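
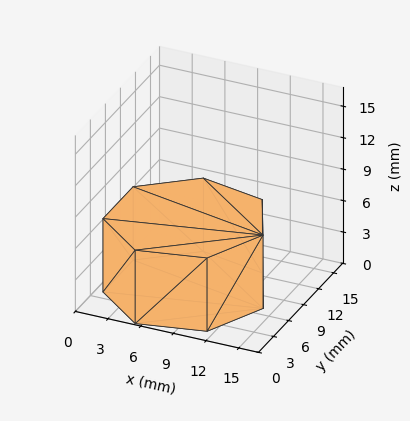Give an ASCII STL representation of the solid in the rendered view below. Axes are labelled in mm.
Reading the render: the shape is a regular 7-sided prism (a cylinder approximated with 7 flat sides), circumscribed radius ≈ 7 mm, height ≈ 7 mm (dimensions read to the nearest mm from the axis ticks). For the STL, each face is triangulated and given an outward normal.

solid part
  facet normal 0.0000 0.0000 -1.0000
    outer loop
      vertex 5.4 13.8 0.0
      vertex 11.4 12.5 0.0
      vertex 14.0 7.0 0.0
    endloop
  endfacet
  facet normal 0.0000 0.0000 -1.0000
    outer loop
      vertex 0.7 10.0 0.0
      vertex 5.4 13.8 0.0
      vertex 14.0 7.0 0.0
    endloop
  endfacet
  facet normal 0.0000 0.0000 -1.0000
    outer loop
      vertex 0.7 4.0 0.0
      vertex 0.7 10.0 0.0
      vertex 14.0 7.0 0.0
    endloop
  endfacet
  facet normal 0.0000 0.0000 -1.0000
    outer loop
      vertex 5.4 0.2 0.0
      vertex 0.7 4.0 0.0
      vertex 14.0 7.0 0.0
    endloop
  endfacet
  facet normal 0.0000 0.0000 -1.0000
    outer loop
      vertex 11.4 1.5 0.0
      vertex 5.4 0.2 0.0
      vertex 14.0 7.0 0.0
    endloop
  endfacet
  facet normal 0.0000 0.0000 1.0000
    outer loop
      vertex 14.0 7.0 7.0
      vertex 11.4 12.5 7.0
      vertex 5.4 13.8 7.0
    endloop
  endfacet
  facet normal 0.0000 0.0000 1.0000
    outer loop
      vertex 14.0 7.0 7.0
      vertex 5.4 13.8 7.0
      vertex 0.7 10.0 7.0
    endloop
  endfacet
  facet normal 0.0000 0.0000 1.0000
    outer loop
      vertex 14.0 7.0 7.0
      vertex 0.7 10.0 7.0
      vertex 0.7 4.0 7.0
    endloop
  endfacet
  facet normal 0.0000 0.0000 1.0000
    outer loop
      vertex 14.0 7.0 7.0
      vertex 0.7 4.0 7.0
      vertex 5.4 0.2 7.0
    endloop
  endfacet
  facet normal 0.0000 0.0000 1.0000
    outer loop
      vertex 14.0 7.0 7.0
      vertex 5.4 0.2 7.0
      vertex 11.4 1.5 7.0
    endloop
  endfacet
  facet normal 0.9041 0.4274 0.0000
    outer loop
      vertex 14.0 7.0 0.0
      vertex 11.4 12.5 0.0
      vertex 11.4 12.5 7.0
    endloop
  endfacet
  facet normal 0.9041 0.4274 0.0000
    outer loop
      vertex 14.0 7.0 0.0
      vertex 11.4 12.5 7.0
      vertex 14.0 7.0 7.0
    endloop
  endfacet
  facet normal 0.2118 0.9773 0.0000
    outer loop
      vertex 11.4 12.5 0.0
      vertex 5.4 13.8 0.0
      vertex 5.4 13.8 7.0
    endloop
  endfacet
  facet normal 0.2118 0.9773 0.0000
    outer loop
      vertex 11.4 12.5 0.0
      vertex 5.4 13.8 7.0
      vertex 11.4 12.5 7.0
    endloop
  endfacet
  facet normal -0.6287 0.7776 0.0000
    outer loop
      vertex 5.4 13.8 0.0
      vertex 0.7 10.0 0.0
      vertex 0.7 10.0 7.0
    endloop
  endfacet
  facet normal -0.6287 0.7776 0.0000
    outer loop
      vertex 5.4 13.8 0.0
      vertex 0.7 10.0 7.0
      vertex 5.4 13.8 7.0
    endloop
  endfacet
  facet normal -1.0000 0.0000 0.0000
    outer loop
      vertex 0.7 10.0 0.0
      vertex 0.7 4.0 0.0
      vertex 0.7 4.0 7.0
    endloop
  endfacet
  facet normal -1.0000 0.0000 0.0000
    outer loop
      vertex 0.7 10.0 0.0
      vertex 0.7 4.0 7.0
      vertex 0.7 10.0 7.0
    endloop
  endfacet
  facet normal -0.6287 -0.7776 0.0000
    outer loop
      vertex 0.7 4.0 0.0
      vertex 5.4 0.2 0.0
      vertex 5.4 0.2 7.0
    endloop
  endfacet
  facet normal -0.6287 -0.7776 0.0000
    outer loop
      vertex 0.7 4.0 0.0
      vertex 5.4 0.2 7.0
      vertex 0.7 4.0 7.0
    endloop
  endfacet
  facet normal 0.2118 -0.9773 0.0000
    outer loop
      vertex 5.4 0.2 0.0
      vertex 11.4 1.5 0.0
      vertex 11.4 1.5 7.0
    endloop
  endfacet
  facet normal 0.2118 -0.9773 0.0000
    outer loop
      vertex 5.4 0.2 0.0
      vertex 11.4 1.5 7.0
      vertex 5.4 0.2 7.0
    endloop
  endfacet
  facet normal 0.9041 -0.4274 0.0000
    outer loop
      vertex 11.4 1.5 0.0
      vertex 14.0 7.0 0.0
      vertex 14.0 7.0 7.0
    endloop
  endfacet
  facet normal 0.9041 -0.4274 0.0000
    outer loop
      vertex 11.4 1.5 0.0
      vertex 14.0 7.0 7.0
      vertex 11.4 1.5 7.0
    endloop
  endfacet
endsolid part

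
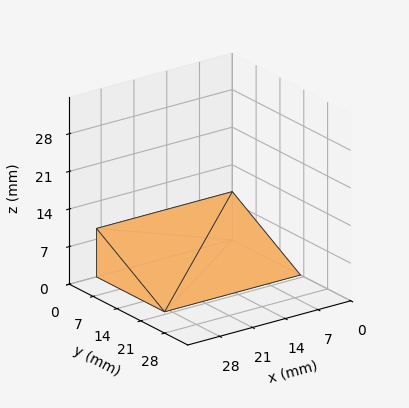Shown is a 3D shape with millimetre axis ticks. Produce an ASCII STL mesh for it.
Reading the render: the shape is a wedge (ramp): 29 × 20 mm base, rising to 9 mm along the y=0 edge and sloping linearly to z=0 at y=20 (dimensions read to the nearest mm from the axis ticks). For the STL, each face is triangulated and given an outward normal.

solid part
  facet normal 0.0000 0.0000 -1.0000
    outer loop
      vertex 29.0 20.0 0.0
      vertex 29.0 0.0 0.0
      vertex 0.0 0.0 0.0
    endloop
  endfacet
  facet normal 0.0000 0.0000 -1.0000
    outer loop
      vertex 0.0 20.0 0.0
      vertex 29.0 20.0 0.0
      vertex 0.0 0.0 0.0
    endloop
  endfacet
  facet normal 0.0000 -1.0000 0.0000
    outer loop
      vertex 0.0 0.0 0.0
      vertex 29.0 0.0 0.0
      vertex 29.0 0.0 9.0
    endloop
  endfacet
  facet normal 0.0000 -1.0000 0.0000
    outer loop
      vertex 0.0 0.0 0.0
      vertex 29.0 0.0 9.0
      vertex 0.0 0.0 9.0
    endloop
  endfacet
  facet normal 0.0000 0.4104 0.9119
    outer loop
      vertex 0.0 0.0 9.0
      vertex 29.0 0.0 9.0
      vertex 29.0 20.0 0.0
    endloop
  endfacet
  facet normal 0.0000 0.4104 0.9119
    outer loop
      vertex 0.0 0.0 9.0
      vertex 29.0 20.0 0.0
      vertex 0.0 20.0 0.0
    endloop
  endfacet
  facet normal -1.0000 0.0000 0.0000
    outer loop
      vertex 0.0 0.0 9.0
      vertex 0.0 20.0 0.0
      vertex 0.0 0.0 0.0
    endloop
  endfacet
  facet normal 1.0000 0.0000 0.0000
    outer loop
      vertex 29.0 0.0 0.0
      vertex 29.0 20.0 0.0
      vertex 29.0 0.0 9.0
    endloop
  endfacet
endsolid part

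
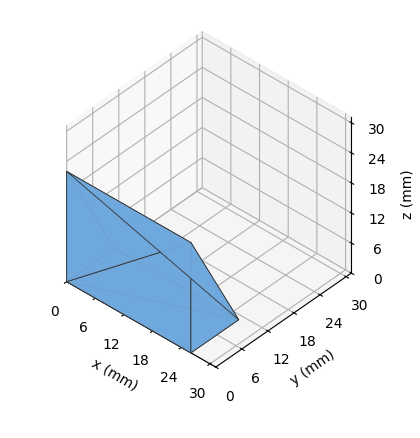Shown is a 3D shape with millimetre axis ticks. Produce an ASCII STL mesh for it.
Reading the render: the shape is a wedge (ramp): 26 × 11 mm base, rising to 22 mm along the y=0 edge and sloping linearly to z=0 at y=11 (dimensions read to the nearest mm from the axis ticks). For the STL, each face is triangulated and given an outward normal.

solid part
  facet normal 0.0000 0.0000 -1.0000
    outer loop
      vertex 26.0 11.0 0.0
      vertex 26.0 0.0 0.0
      vertex 0.0 0.0 0.0
    endloop
  endfacet
  facet normal 0.0000 0.0000 -1.0000
    outer loop
      vertex 0.0 11.0 0.0
      vertex 26.0 11.0 0.0
      vertex 0.0 0.0 0.0
    endloop
  endfacet
  facet normal 0.0000 -1.0000 0.0000
    outer loop
      vertex 0.0 0.0 0.0
      vertex 26.0 0.0 0.0
      vertex 26.0 0.0 22.0
    endloop
  endfacet
  facet normal 0.0000 -1.0000 0.0000
    outer loop
      vertex 0.0 0.0 0.0
      vertex 26.0 0.0 22.0
      vertex 0.0 0.0 22.0
    endloop
  endfacet
  facet normal 0.0000 0.8944 0.4472
    outer loop
      vertex 0.0 0.0 22.0
      vertex 26.0 0.0 22.0
      vertex 26.0 11.0 0.0
    endloop
  endfacet
  facet normal 0.0000 0.8944 0.4472
    outer loop
      vertex 0.0 0.0 22.0
      vertex 26.0 11.0 0.0
      vertex 0.0 11.0 0.0
    endloop
  endfacet
  facet normal -1.0000 0.0000 0.0000
    outer loop
      vertex 0.0 0.0 22.0
      vertex 0.0 11.0 0.0
      vertex 0.0 0.0 0.0
    endloop
  endfacet
  facet normal 1.0000 0.0000 0.0000
    outer loop
      vertex 26.0 0.0 0.0
      vertex 26.0 11.0 0.0
      vertex 26.0 0.0 22.0
    endloop
  endfacet
endsolid part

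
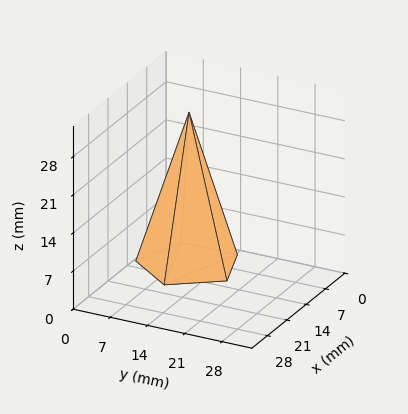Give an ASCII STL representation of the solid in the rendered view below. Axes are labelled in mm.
Reading the render: the shape is a regular 5-sided pyramid, base circumscribed radius ≈ 9 mm, apex at z ≈ 28 mm (dimensions read to the nearest mm from the axis ticks). For the STL, each face is triangulated and given an outward normal.

solid part
  facet normal 0.0000 0.0000 -1.0000
    outer loop
      vertex 1.72 14.29 0.00
      vertex 11.78 17.56 0.00
      vertex 18.00 9.00 0.00
    endloop
  endfacet
  facet normal 0.0000 0.0000 -1.0000
    outer loop
      vertex 1.72 3.71 0.00
      vertex 1.72 14.29 0.00
      vertex 18.00 9.00 0.00
    endloop
  endfacet
  facet normal 0.0000 0.0000 -1.0000
    outer loop
      vertex 11.78 0.44 0.00
      vertex 1.72 3.71 0.00
      vertex 18.00 9.00 0.00
    endloop
  endfacet
  facet normal 0.7829 0.5689 0.2517
    outer loop
      vertex 18.00 9.00 0.00
      vertex 11.78 17.56 0.00
      vertex 9.00 9.00 28.00
    endloop
  endfacet
  facet normal -0.2992 0.9204 0.2517
    outer loop
      vertex 11.78 17.56 0.00
      vertex 1.72 14.29 0.00
      vertex 9.00 9.00 28.00
    endloop
  endfacet
  facet normal -0.9678 0.0000 0.2516
    outer loop
      vertex 1.72 14.29 0.00
      vertex 1.72 3.71 0.00
      vertex 9.00 9.00 28.00
    endloop
  endfacet
  facet normal -0.2992 -0.9204 0.2517
    outer loop
      vertex 1.72 3.71 0.00
      vertex 11.78 0.44 0.00
      vertex 9.00 9.00 28.00
    endloop
  endfacet
  facet normal 0.7829 -0.5689 0.2517
    outer loop
      vertex 11.78 0.44 0.00
      vertex 18.00 9.00 0.00
      vertex 9.00 9.00 28.00
    endloop
  endfacet
endsolid part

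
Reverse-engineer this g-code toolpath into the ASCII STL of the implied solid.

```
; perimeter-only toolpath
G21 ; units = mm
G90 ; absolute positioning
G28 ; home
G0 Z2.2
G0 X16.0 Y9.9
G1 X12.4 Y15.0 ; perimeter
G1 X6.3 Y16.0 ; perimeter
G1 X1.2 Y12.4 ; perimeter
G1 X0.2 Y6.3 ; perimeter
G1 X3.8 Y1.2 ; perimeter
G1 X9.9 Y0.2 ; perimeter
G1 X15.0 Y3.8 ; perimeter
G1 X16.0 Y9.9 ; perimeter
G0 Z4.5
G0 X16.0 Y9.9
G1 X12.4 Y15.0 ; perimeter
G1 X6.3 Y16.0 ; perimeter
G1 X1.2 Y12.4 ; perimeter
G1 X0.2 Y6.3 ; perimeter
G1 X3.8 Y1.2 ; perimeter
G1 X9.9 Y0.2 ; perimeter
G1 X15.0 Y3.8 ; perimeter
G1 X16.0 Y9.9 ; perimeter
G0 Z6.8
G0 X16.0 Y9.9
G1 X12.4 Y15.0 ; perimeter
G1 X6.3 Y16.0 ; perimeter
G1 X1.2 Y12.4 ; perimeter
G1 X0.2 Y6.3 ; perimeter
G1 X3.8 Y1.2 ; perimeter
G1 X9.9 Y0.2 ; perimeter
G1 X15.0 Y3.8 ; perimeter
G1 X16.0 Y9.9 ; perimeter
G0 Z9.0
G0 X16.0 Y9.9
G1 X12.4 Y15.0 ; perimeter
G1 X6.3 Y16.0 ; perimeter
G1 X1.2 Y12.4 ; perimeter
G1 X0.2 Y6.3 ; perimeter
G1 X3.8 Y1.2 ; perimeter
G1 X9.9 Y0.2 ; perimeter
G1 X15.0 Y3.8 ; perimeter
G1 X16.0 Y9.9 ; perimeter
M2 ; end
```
solid part
  facet normal 0.0000 0.0000 -1.0000
    outer loop
      vertex 6.3 16.0 0.0
      vertex 12.4 15.0 0.0
      vertex 16.0 9.9 0.0
    endloop
  endfacet
  facet normal 0.0000 0.0000 -1.0000
    outer loop
      vertex 1.2 12.4 0.0
      vertex 6.3 16.0 0.0
      vertex 16.0 9.9 0.0
    endloop
  endfacet
  facet normal 0.0000 0.0000 -1.0000
    outer loop
      vertex 0.2 6.3 0.0
      vertex 1.2 12.4 0.0
      vertex 16.0 9.9 0.0
    endloop
  endfacet
  facet normal 0.0000 0.0000 -1.0000
    outer loop
      vertex 3.8 1.2 0.0
      vertex 0.2 6.3 0.0
      vertex 16.0 9.9 0.0
    endloop
  endfacet
  facet normal 0.0000 0.0000 -1.0000
    outer loop
      vertex 9.9 0.2 0.0
      vertex 3.8 1.2 0.0
      vertex 16.0 9.9 0.0
    endloop
  endfacet
  facet normal 0.0000 0.0000 -1.0000
    outer loop
      vertex 15.0 3.8 0.0
      vertex 9.9 0.2 0.0
      vertex 16.0 9.9 0.0
    endloop
  endfacet
  facet normal 0.0000 0.0000 1.0000
    outer loop
      vertex 16.0 9.9 9.0
      vertex 12.4 15.0 9.0
      vertex 6.3 16.0 9.0
    endloop
  endfacet
  facet normal 0.0000 0.0000 1.0000
    outer loop
      vertex 16.0 9.9 9.0
      vertex 6.3 16.0 9.0
      vertex 1.2 12.4 9.0
    endloop
  endfacet
  facet normal 0.0000 0.0000 1.0000
    outer loop
      vertex 16.0 9.9 9.0
      vertex 1.2 12.4 9.0
      vertex 0.2 6.3 9.0
    endloop
  endfacet
  facet normal 0.0000 0.0000 1.0000
    outer loop
      vertex 16.0 9.9 9.0
      vertex 0.2 6.3 9.0
      vertex 3.8 1.2 9.0
    endloop
  endfacet
  facet normal 0.0000 0.0000 1.0000
    outer loop
      vertex 16.0 9.9 9.0
      vertex 3.8 1.2 9.0
      vertex 9.9 0.2 9.0
    endloop
  endfacet
  facet normal 0.0000 0.0000 1.0000
    outer loop
      vertex 16.0 9.9 9.0
      vertex 9.9 0.2 9.0
      vertex 15.0 3.8 9.0
    endloop
  endfacet
  facet normal 0.8170 0.5767 0.0000
    outer loop
      vertex 16.0 9.9 0.0
      vertex 12.4 15.0 0.0
      vertex 12.4 15.0 9.0
    endloop
  endfacet
  facet normal 0.8170 0.5767 0.0000
    outer loop
      vertex 16.0 9.9 0.0
      vertex 12.4 15.0 9.0
      vertex 16.0 9.9 9.0
    endloop
  endfacet
  facet normal 0.1618 0.9868 0.0000
    outer loop
      vertex 12.4 15.0 0.0
      vertex 6.3 16.0 0.0
      vertex 6.3 16.0 9.0
    endloop
  endfacet
  facet normal 0.1618 0.9868 0.0000
    outer loop
      vertex 12.4 15.0 0.0
      vertex 6.3 16.0 9.0
      vertex 12.4 15.0 9.0
    endloop
  endfacet
  facet normal -0.5767 0.8170 0.0000
    outer loop
      vertex 6.3 16.0 0.0
      vertex 1.2 12.4 0.0
      vertex 1.2 12.4 9.0
    endloop
  endfacet
  facet normal -0.5767 0.8170 0.0000
    outer loop
      vertex 6.3 16.0 0.0
      vertex 1.2 12.4 9.0
      vertex 6.3 16.0 9.0
    endloop
  endfacet
  facet normal -0.9868 0.1618 0.0000
    outer loop
      vertex 1.2 12.4 0.0
      vertex 0.2 6.3 0.0
      vertex 0.2 6.3 9.0
    endloop
  endfacet
  facet normal -0.9868 0.1618 0.0000
    outer loop
      vertex 1.2 12.4 0.0
      vertex 0.2 6.3 9.0
      vertex 1.2 12.4 9.0
    endloop
  endfacet
  facet normal -0.8170 -0.5767 0.0000
    outer loop
      vertex 0.2 6.3 0.0
      vertex 3.8 1.2 0.0
      vertex 3.8 1.2 9.0
    endloop
  endfacet
  facet normal -0.8170 -0.5767 0.0000
    outer loop
      vertex 0.2 6.3 0.0
      vertex 3.8 1.2 9.0
      vertex 0.2 6.3 9.0
    endloop
  endfacet
  facet normal -0.1618 -0.9868 0.0000
    outer loop
      vertex 3.8 1.2 0.0
      vertex 9.9 0.2 0.0
      vertex 9.9 0.2 9.0
    endloop
  endfacet
  facet normal -0.1618 -0.9868 0.0000
    outer loop
      vertex 3.8 1.2 0.0
      vertex 9.9 0.2 9.0
      vertex 3.8 1.2 9.0
    endloop
  endfacet
  facet normal 0.5767 -0.8170 0.0000
    outer loop
      vertex 9.9 0.2 0.0
      vertex 15.0 3.8 0.0
      vertex 15.0 3.8 9.0
    endloop
  endfacet
  facet normal 0.5767 -0.8170 0.0000
    outer loop
      vertex 9.9 0.2 0.0
      vertex 15.0 3.8 9.0
      vertex 9.9 0.2 9.0
    endloop
  endfacet
  facet normal 0.9868 -0.1618 0.0000
    outer loop
      vertex 15.0 3.8 0.0
      vertex 16.0 9.9 0.0
      vertex 16.0 9.9 9.0
    endloop
  endfacet
  facet normal 0.9868 -0.1618 0.0000
    outer loop
      vertex 15.0 3.8 0.0
      vertex 16.0 9.9 9.0
      vertex 15.0 3.8 9.0
    endloop
  endfacet
endsolid part

The G0 Z moves step by Δz≈2.2 mm. Every layer's G1 loop is the same polygon, so the solid is a straight extrusion of it from z=0 to z≈9. Closing with flat bottom and top caps and triangulating gives 28 facets — a regular 8-sided prism (a cylinder approximated with 8 flat sides), circumscribed radius ≈ 8.1 mm, height ≈ 9 mm.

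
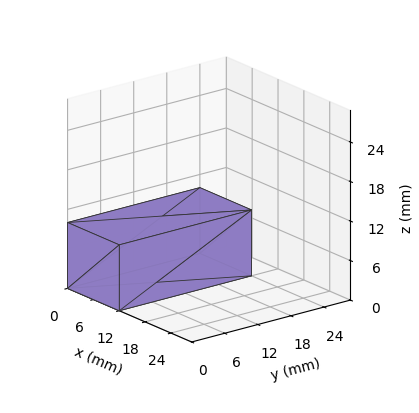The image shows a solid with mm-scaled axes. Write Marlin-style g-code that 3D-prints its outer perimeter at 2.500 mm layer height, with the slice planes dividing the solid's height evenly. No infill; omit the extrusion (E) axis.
Reading the render: the shape is a rectangular box, roughly 12 × 24 mm footprint and 10 mm tall (dimensions read to the nearest mm from the axis ticks). For the g-code, the solid's height is divided into equal slices at the stated Δz and each level perimeter traced with G1 moves after a G0 lift.

; perimeter-only toolpath
G21 ; units = mm
G90 ; absolute positioning
G28 ; home
; layer 1
G0 Z2.500
G0 X0.000 Y0.000
G1 X12.000 Y0.000
G1 X12.000 Y24.000
G1 X0.000 Y24.000
G1 X0.000 Y0.000
; layer 2
G0 Z5.000
G0 X0.000 Y0.000
G1 X12.000 Y0.000
G1 X12.000 Y24.000
G1 X0.000 Y24.000
G1 X0.000 Y0.000
; layer 3
G0 Z7.500
G0 X0.000 Y0.000
G1 X12.000 Y0.000
G1 X12.000 Y24.000
G1 X0.000 Y24.000
G1 X0.000 Y0.000
; layer 4
G0 Z10.000
G0 X0.000 Y0.000
G1 X12.000 Y0.000
G1 X12.000 Y24.000
G1 X0.000 Y24.000
G1 X0.000 Y0.000
M2 ; end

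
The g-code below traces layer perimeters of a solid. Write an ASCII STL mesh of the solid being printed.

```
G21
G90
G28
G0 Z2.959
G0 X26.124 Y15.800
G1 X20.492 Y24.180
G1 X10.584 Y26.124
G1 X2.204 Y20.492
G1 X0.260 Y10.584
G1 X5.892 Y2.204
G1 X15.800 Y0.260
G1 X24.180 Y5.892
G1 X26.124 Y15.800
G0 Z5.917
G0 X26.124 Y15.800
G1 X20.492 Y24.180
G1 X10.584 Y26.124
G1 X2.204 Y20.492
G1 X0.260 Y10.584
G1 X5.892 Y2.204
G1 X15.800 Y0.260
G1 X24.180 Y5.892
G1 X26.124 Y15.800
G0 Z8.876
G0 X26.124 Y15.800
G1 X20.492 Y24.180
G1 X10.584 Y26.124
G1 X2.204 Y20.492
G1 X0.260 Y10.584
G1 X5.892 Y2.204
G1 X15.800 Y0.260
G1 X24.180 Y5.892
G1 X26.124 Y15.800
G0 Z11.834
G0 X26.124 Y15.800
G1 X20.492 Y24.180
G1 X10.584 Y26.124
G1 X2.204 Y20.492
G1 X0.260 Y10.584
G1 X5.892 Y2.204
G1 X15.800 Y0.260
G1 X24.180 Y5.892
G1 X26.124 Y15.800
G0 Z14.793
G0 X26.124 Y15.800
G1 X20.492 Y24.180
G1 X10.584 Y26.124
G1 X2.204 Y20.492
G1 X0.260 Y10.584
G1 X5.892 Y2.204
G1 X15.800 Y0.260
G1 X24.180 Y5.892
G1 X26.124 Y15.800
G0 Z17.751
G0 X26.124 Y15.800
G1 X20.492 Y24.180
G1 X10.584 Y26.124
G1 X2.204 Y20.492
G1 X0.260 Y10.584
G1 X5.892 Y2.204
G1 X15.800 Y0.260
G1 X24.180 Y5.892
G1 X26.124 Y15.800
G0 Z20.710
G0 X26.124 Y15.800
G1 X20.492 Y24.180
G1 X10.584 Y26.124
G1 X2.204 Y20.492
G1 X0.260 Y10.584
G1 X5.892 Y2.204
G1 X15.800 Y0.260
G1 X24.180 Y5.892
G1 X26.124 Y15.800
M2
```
solid part
  facet normal 0.0000 0.0000 -1.0000
    outer loop
      vertex 10.584 26.124 0.000
      vertex 20.492 24.180 0.000
      vertex 26.124 15.800 0.000
    endloop
  endfacet
  facet normal 0.0000 0.0000 -1.0000
    outer loop
      vertex 2.204 20.492 0.000
      vertex 10.584 26.124 0.000
      vertex 26.124 15.800 0.000
    endloop
  endfacet
  facet normal 0.0000 0.0000 -1.0000
    outer loop
      vertex 0.260 10.584 0.000
      vertex 2.204 20.492 0.000
      vertex 26.124 15.800 0.000
    endloop
  endfacet
  facet normal 0.0000 0.0000 -1.0000
    outer loop
      vertex 5.892 2.204 0.000
      vertex 0.260 10.584 0.000
      vertex 26.124 15.800 0.000
    endloop
  endfacet
  facet normal 0.0000 0.0000 -1.0000
    outer loop
      vertex 15.800 0.260 0.000
      vertex 5.892 2.204 0.000
      vertex 26.124 15.800 0.000
    endloop
  endfacet
  facet normal 0.0000 0.0000 -1.0000
    outer loop
      vertex 24.180 5.892 0.000
      vertex 15.800 0.260 0.000
      vertex 26.124 15.800 0.000
    endloop
  endfacet
  facet normal 0.0000 0.0000 1.0000
    outer loop
      vertex 26.124 15.800 20.710
      vertex 20.492 24.180 20.710
      vertex 10.584 26.124 20.710
    endloop
  endfacet
  facet normal 0.0000 0.0000 1.0000
    outer loop
      vertex 26.124 15.800 20.710
      vertex 10.584 26.124 20.710
      vertex 2.204 20.492 20.710
    endloop
  endfacet
  facet normal 0.0000 0.0000 1.0000
    outer loop
      vertex 26.124 15.800 20.710
      vertex 2.204 20.492 20.710
      vertex 0.260 10.584 20.710
    endloop
  endfacet
  facet normal 0.0000 0.0000 1.0000
    outer loop
      vertex 26.124 15.800 20.710
      vertex 0.260 10.584 20.710
      vertex 5.892 2.204 20.710
    endloop
  endfacet
  facet normal 0.0000 0.0000 1.0000
    outer loop
      vertex 26.124 15.800 20.710
      vertex 5.892 2.204 20.710
      vertex 15.800 0.260 20.710
    endloop
  endfacet
  facet normal 0.0000 0.0000 1.0000
    outer loop
      vertex 26.124 15.800 20.710
      vertex 15.800 0.260 20.710
      vertex 24.180 5.892 20.710
    endloop
  endfacet
  facet normal 0.8300 0.5578 0.0000
    outer loop
      vertex 26.124 15.800 0.000
      vertex 20.492 24.180 0.000
      vertex 20.492 24.180 20.710
    endloop
  endfacet
  facet normal 0.8300 0.5578 0.0000
    outer loop
      vertex 26.124 15.800 0.000
      vertex 20.492 24.180 20.710
      vertex 26.124 15.800 20.710
    endloop
  endfacet
  facet normal 0.1925 0.9813 0.0000
    outer loop
      vertex 20.492 24.180 0.000
      vertex 10.584 26.124 0.000
      vertex 10.584 26.124 20.710
    endloop
  endfacet
  facet normal 0.1925 0.9813 0.0000
    outer loop
      vertex 20.492 24.180 0.000
      vertex 10.584 26.124 20.710
      vertex 20.492 24.180 20.710
    endloop
  endfacet
  facet normal -0.5578 0.8300 0.0000
    outer loop
      vertex 10.584 26.124 0.000
      vertex 2.204 20.492 0.000
      vertex 2.204 20.492 20.710
    endloop
  endfacet
  facet normal -0.5578 0.8300 0.0000
    outer loop
      vertex 10.584 26.124 0.000
      vertex 2.204 20.492 20.710
      vertex 10.584 26.124 20.710
    endloop
  endfacet
  facet normal -0.9813 0.1925 0.0000
    outer loop
      vertex 2.204 20.492 0.000
      vertex 0.260 10.584 0.000
      vertex 0.260 10.584 20.710
    endloop
  endfacet
  facet normal -0.9813 0.1925 0.0000
    outer loop
      vertex 2.204 20.492 0.000
      vertex 0.260 10.584 20.710
      vertex 2.204 20.492 20.710
    endloop
  endfacet
  facet normal -0.8300 -0.5578 0.0000
    outer loop
      vertex 0.260 10.584 0.000
      vertex 5.892 2.204 0.000
      vertex 5.892 2.204 20.710
    endloop
  endfacet
  facet normal -0.8300 -0.5578 0.0000
    outer loop
      vertex 0.260 10.584 0.000
      vertex 5.892 2.204 20.710
      vertex 0.260 10.584 20.710
    endloop
  endfacet
  facet normal -0.1925 -0.9813 0.0000
    outer loop
      vertex 5.892 2.204 0.000
      vertex 15.800 0.260 0.000
      vertex 15.800 0.260 20.710
    endloop
  endfacet
  facet normal -0.1925 -0.9813 0.0000
    outer loop
      vertex 5.892 2.204 0.000
      vertex 15.800 0.260 20.710
      vertex 5.892 2.204 20.710
    endloop
  endfacet
  facet normal 0.5578 -0.8300 0.0000
    outer loop
      vertex 15.800 0.260 0.000
      vertex 24.180 5.892 0.000
      vertex 24.180 5.892 20.710
    endloop
  endfacet
  facet normal 0.5578 -0.8300 0.0000
    outer loop
      vertex 15.800 0.260 0.000
      vertex 24.180 5.892 20.710
      vertex 15.800 0.260 20.710
    endloop
  endfacet
  facet normal 0.9813 -0.1925 0.0000
    outer loop
      vertex 24.180 5.892 0.000
      vertex 26.124 15.800 0.000
      vertex 26.124 15.800 20.710
    endloop
  endfacet
  facet normal 0.9813 -0.1925 0.0000
    outer loop
      vertex 24.180 5.892 0.000
      vertex 26.124 15.800 20.710
      vertex 24.180 5.892 20.710
    endloop
  endfacet
endsolid part

The G0 Z moves step by Δz≈2.959 mm. Every layer's G1 loop is the same polygon, so the solid is a straight extrusion of it from z=0 to z≈20.7. Closing with flat bottom and top caps and triangulating gives 28 facets — a regular 8-sided prism (a cylinder approximated with 8 flat sides), circumscribed radius ≈ 13.2 mm, height ≈ 20.7 mm.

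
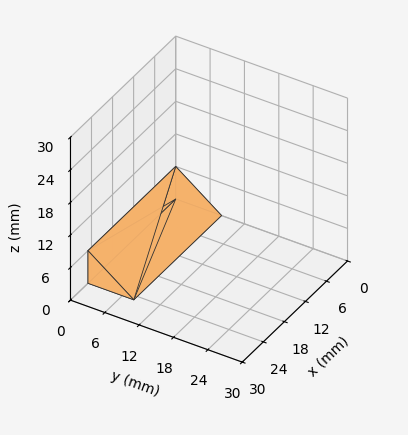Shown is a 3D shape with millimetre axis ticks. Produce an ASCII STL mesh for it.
Reading the render: the shape is a wedge (ramp): 25 × 8 mm base, rising to 6 mm along the y=0 edge and sloping linearly to z=0 at y=8 (dimensions read to the nearest mm from the axis ticks). For the STL, each face is triangulated and given an outward normal.

solid part
  facet normal 0.0000 0.0000 -1.0000
    outer loop
      vertex 25.000 8.000 0.000
      vertex 25.000 0.000 0.000
      vertex 0.000 0.000 0.000
    endloop
  endfacet
  facet normal 0.0000 0.0000 -1.0000
    outer loop
      vertex 0.000 8.000 0.000
      vertex 25.000 8.000 0.000
      vertex 0.000 0.000 0.000
    endloop
  endfacet
  facet normal 0.0000 -1.0000 0.0000
    outer loop
      vertex 0.000 0.000 0.000
      vertex 25.000 0.000 0.000
      vertex 25.000 0.000 6.000
    endloop
  endfacet
  facet normal 0.0000 -1.0000 0.0000
    outer loop
      vertex 0.000 0.000 0.000
      vertex 25.000 0.000 6.000
      vertex 0.000 0.000 6.000
    endloop
  endfacet
  facet normal 0.0000 0.6000 0.8000
    outer loop
      vertex 0.000 0.000 6.000
      vertex 25.000 0.000 6.000
      vertex 25.000 8.000 0.000
    endloop
  endfacet
  facet normal 0.0000 0.6000 0.8000
    outer loop
      vertex 0.000 0.000 6.000
      vertex 25.000 8.000 0.000
      vertex 0.000 8.000 0.000
    endloop
  endfacet
  facet normal -1.0000 0.0000 0.0000
    outer loop
      vertex 0.000 0.000 6.000
      vertex 0.000 8.000 0.000
      vertex 0.000 0.000 0.000
    endloop
  endfacet
  facet normal 1.0000 0.0000 0.0000
    outer loop
      vertex 25.000 0.000 0.000
      vertex 25.000 8.000 0.000
      vertex 25.000 0.000 6.000
    endloop
  endfacet
endsolid part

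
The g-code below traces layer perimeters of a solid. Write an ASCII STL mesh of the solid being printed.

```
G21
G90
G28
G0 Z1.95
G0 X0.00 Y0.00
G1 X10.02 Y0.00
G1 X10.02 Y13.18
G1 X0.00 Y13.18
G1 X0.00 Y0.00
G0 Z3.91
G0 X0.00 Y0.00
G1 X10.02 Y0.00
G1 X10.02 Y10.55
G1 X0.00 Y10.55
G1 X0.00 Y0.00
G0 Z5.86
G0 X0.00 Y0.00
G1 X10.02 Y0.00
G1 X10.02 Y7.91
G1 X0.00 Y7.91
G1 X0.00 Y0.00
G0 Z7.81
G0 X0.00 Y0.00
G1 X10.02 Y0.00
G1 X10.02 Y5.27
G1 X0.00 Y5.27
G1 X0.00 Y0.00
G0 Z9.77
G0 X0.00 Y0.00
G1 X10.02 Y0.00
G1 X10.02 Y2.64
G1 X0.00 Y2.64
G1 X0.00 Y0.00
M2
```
solid part
  facet normal 0.0000 0.0000 -1.0000
    outer loop
      vertex 10.02 15.82 0.00
      vertex 10.02 0.00 0.00
      vertex 0.00 0.00 0.00
    endloop
  endfacet
  facet normal 0.0000 0.0000 -1.0000
    outer loop
      vertex 0.00 15.82 0.00
      vertex 10.02 15.82 0.00
      vertex 0.00 0.00 0.00
    endloop
  endfacet
  facet normal 0.0000 -1.0000 0.0000
    outer loop
      vertex 0.00 0.00 0.00
      vertex 10.02 0.00 0.00
      vertex 10.02 0.00 11.72
    endloop
  endfacet
  facet normal 0.0000 -1.0000 0.0000
    outer loop
      vertex 0.00 0.00 0.00
      vertex 10.02 0.00 11.72
      vertex 0.00 0.00 11.72
    endloop
  endfacet
  facet normal 0.0000 0.5953 0.8035
    outer loop
      vertex 0.00 0.00 11.72
      vertex 10.02 0.00 11.72
      vertex 10.02 15.82 0.00
    endloop
  endfacet
  facet normal 0.0000 0.5953 0.8035
    outer loop
      vertex 0.00 0.00 11.72
      vertex 10.02 15.82 0.00
      vertex 0.00 15.82 0.00
    endloop
  endfacet
  facet normal -1.0000 0.0000 0.0000
    outer loop
      vertex 0.00 0.00 11.72
      vertex 0.00 15.82 0.00
      vertex 0.00 0.00 0.00
    endloop
  endfacet
  facet normal 1.0000 0.0000 0.0000
    outer loop
      vertex 10.02 0.00 0.00
      vertex 10.02 15.82 0.00
      vertex 10.02 0.00 11.72
    endloop
  endfacet
endsolid part

The G0 Z moves step by Δz≈1.95 mm. The G1 loops shrink linearly with z, so the solid tapers from its base footprint up to z≈11.7. Closing with a flat bottom cap and the tapered top and triangulating gives 8 facets — a wedge (ramp): 10 × 15.8 mm base, rising to 11.7 mm along the y=0 edge and sloping linearly to z=0 at y=15.8.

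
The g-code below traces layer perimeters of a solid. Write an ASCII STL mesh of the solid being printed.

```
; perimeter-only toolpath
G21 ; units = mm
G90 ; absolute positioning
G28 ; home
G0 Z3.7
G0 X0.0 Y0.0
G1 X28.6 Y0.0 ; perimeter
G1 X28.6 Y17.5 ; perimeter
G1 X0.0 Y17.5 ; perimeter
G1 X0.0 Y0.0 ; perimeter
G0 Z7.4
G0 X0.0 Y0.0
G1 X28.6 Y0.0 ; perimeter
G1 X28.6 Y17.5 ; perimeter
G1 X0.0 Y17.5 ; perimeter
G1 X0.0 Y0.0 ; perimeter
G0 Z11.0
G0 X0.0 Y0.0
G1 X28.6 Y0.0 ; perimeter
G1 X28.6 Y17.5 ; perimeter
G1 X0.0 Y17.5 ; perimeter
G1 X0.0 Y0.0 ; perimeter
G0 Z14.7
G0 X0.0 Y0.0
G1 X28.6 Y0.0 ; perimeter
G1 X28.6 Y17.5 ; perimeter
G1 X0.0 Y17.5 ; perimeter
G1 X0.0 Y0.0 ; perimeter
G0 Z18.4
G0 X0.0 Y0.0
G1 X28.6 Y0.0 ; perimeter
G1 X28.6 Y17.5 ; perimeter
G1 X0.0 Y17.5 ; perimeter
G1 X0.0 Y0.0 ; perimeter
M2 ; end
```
solid part
  facet normal 0.0000 0.0000 -1.0000
    outer loop
      vertex 28.6 17.5 0.0
      vertex 28.6 0.0 0.0
      vertex 0.0 0.0 0.0
    endloop
  endfacet
  facet normal 0.0000 0.0000 -1.0000
    outer loop
      vertex 0.0 17.5 0.0
      vertex 28.6 17.5 0.0
      vertex 0.0 0.0 0.0
    endloop
  endfacet
  facet normal 0.0000 0.0000 1.0000
    outer loop
      vertex 0.0 0.0 18.4
      vertex 28.6 0.0 18.4
      vertex 28.6 17.5 18.4
    endloop
  endfacet
  facet normal 0.0000 0.0000 1.0000
    outer loop
      vertex 0.0 0.0 18.4
      vertex 28.6 17.5 18.4
      vertex 0.0 17.5 18.4
    endloop
  endfacet
  facet normal 0.0000 -1.0000 0.0000
    outer loop
      vertex 0.0 0.0 0.0
      vertex 28.6 0.0 0.0
      vertex 28.6 0.0 18.4
    endloop
  endfacet
  facet normal 0.0000 -1.0000 0.0000
    outer loop
      vertex 0.0 0.0 0.0
      vertex 28.6 0.0 18.4
      vertex 0.0 0.0 18.4
    endloop
  endfacet
  facet normal 0.0000 1.0000 0.0000
    outer loop
      vertex 28.6 17.5 18.4
      vertex 28.6 17.5 0.0
      vertex 0.0 17.5 0.0
    endloop
  endfacet
  facet normal 0.0000 1.0000 0.0000
    outer loop
      vertex 0.0 17.5 18.4
      vertex 28.6 17.5 18.4
      vertex 0.0 17.5 0.0
    endloop
  endfacet
  facet normal -1.0000 0.0000 0.0000
    outer loop
      vertex 0.0 17.5 18.4
      vertex 0.0 17.5 0.0
      vertex 0.0 0.0 0.0
    endloop
  endfacet
  facet normal -1.0000 0.0000 0.0000
    outer loop
      vertex 0.0 0.0 18.4
      vertex 0.0 17.5 18.4
      vertex 0.0 0.0 0.0
    endloop
  endfacet
  facet normal 1.0000 0.0000 0.0000
    outer loop
      vertex 28.6 0.0 0.0
      vertex 28.6 17.5 0.0
      vertex 28.6 17.5 18.4
    endloop
  endfacet
  facet normal 1.0000 0.0000 0.0000
    outer loop
      vertex 28.6 0.0 0.0
      vertex 28.6 17.5 18.4
      vertex 28.6 0.0 18.4
    endloop
  endfacet
endsolid part

The G0 Z moves step by Δz≈3.7 mm. Every layer's G1 loop is the same polygon, so the solid is a straight extrusion of it from z=0 to z≈18.4. Closing with flat bottom and top caps and triangulating gives 12 facets — a rectangular box, roughly 28.6 × 17.5 mm footprint and 18.4 mm tall.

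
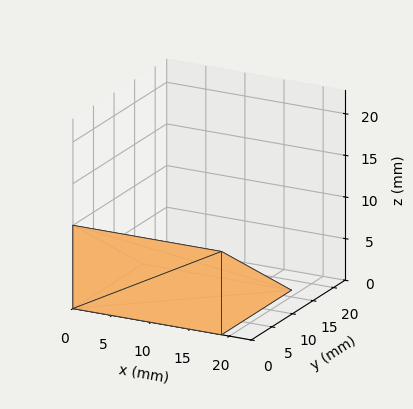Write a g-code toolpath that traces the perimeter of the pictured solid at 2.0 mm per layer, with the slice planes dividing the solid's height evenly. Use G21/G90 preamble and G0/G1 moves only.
Reading the render: the shape is a wedge (ramp): 19 × 17 mm base, rising to 10 mm along the y=0 edge and sloping linearly to z=0 at y=17 (dimensions read to the nearest mm from the axis ticks). For the g-code, the solid's height is divided into equal slices at the stated Δz and each level perimeter traced with G1 moves after a G0 lift.

; perimeter-only toolpath
G21 ; units = mm
G90 ; absolute positioning
G28 ; home
; layer 1
G0 Z2.0
G0 X0.0 Y0.0
G1 X19.0 Y0.0
G1 X19.0 Y13.6
G1 X0.0 Y13.6
G1 X0.0 Y0.0
; layer 2
G0 Z4.0
G0 X0.0 Y0.0
G1 X19.0 Y0.0
G1 X19.0 Y10.2
G1 X0.0 Y10.2
G1 X0.0 Y0.0
; layer 3
G0 Z6.0
G0 X0.0 Y0.0
G1 X19.0 Y0.0
G1 X19.0 Y6.8
G1 X0.0 Y6.8
G1 X0.0 Y0.0
; layer 4
G0 Z8.0
G0 X0.0 Y0.0
G1 X19.0 Y0.0
G1 X19.0 Y3.4
G1 X0.0 Y3.4
G1 X0.0 Y0.0
M2 ; end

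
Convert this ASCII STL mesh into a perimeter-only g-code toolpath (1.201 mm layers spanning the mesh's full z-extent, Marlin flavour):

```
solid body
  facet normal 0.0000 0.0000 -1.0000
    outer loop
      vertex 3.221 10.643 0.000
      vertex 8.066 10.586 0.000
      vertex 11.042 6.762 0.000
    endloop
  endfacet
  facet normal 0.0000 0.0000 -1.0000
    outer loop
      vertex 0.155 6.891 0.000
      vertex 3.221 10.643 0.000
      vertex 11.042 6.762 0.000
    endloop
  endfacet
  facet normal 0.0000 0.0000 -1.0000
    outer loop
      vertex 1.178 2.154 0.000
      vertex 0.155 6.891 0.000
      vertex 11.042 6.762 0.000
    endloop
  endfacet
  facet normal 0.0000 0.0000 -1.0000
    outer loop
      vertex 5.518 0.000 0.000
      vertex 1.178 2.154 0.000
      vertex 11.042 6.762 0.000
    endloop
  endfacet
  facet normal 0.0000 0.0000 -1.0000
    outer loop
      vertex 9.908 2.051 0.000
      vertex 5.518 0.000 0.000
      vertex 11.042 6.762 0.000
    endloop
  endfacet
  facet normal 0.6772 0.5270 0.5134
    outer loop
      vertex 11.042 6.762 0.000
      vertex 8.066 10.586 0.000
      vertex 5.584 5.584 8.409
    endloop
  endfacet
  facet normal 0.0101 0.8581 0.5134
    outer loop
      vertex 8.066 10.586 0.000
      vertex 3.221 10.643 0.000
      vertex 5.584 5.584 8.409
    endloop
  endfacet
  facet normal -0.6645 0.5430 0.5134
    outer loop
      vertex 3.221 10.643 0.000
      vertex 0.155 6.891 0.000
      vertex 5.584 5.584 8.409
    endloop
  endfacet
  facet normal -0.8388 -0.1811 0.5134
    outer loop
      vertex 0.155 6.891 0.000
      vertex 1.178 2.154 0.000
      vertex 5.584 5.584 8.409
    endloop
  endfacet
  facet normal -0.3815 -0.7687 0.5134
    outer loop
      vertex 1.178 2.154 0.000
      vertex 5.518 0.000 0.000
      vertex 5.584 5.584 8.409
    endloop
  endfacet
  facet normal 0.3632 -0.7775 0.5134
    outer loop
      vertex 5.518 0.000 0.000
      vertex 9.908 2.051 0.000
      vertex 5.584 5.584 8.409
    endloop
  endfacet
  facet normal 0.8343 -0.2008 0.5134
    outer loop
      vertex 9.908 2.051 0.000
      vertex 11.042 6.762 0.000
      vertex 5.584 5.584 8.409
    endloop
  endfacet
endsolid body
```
; perimeter-only toolpath
G21 ; units = mm
G90 ; absolute positioning
G28 ; home
; layer 1
G0 Z1.201
G0 X10.262 Y6.594
G1 X7.711 Y9.871
G1 X3.559 Y9.920
G1 X0.931 Y6.704
G1 X1.807 Y2.644
G1 X5.527 Y0.798
G1 X9.290 Y2.556
G1 X10.262 Y6.594
; layer 2
G0 Z2.403
G0 X9.483 Y6.425
G1 X7.357 Y9.157
G1 X3.896 Y9.198
G1 X1.706 Y6.518
G1 X2.437 Y3.134
G1 X5.537 Y1.595
G1 X8.673 Y3.060
G1 X9.483 Y6.425
; layer 3
G0 Z3.604
G0 X8.703 Y6.257
G1 X7.002 Y8.442
G1 X4.234 Y8.475
G1 X2.482 Y6.331
G1 X3.066 Y3.624
G1 X5.546 Y2.393
G1 X8.055 Y3.565
G1 X8.703 Y6.257
; layer 4
G0 Z4.805
G0 X7.923 Y6.089
G1 X6.648 Y7.728
G1 X4.571 Y7.752
G1 X3.257 Y6.144
G1 X3.696 Y4.114
G1 X5.556 Y3.191
G1 X7.437 Y4.070
G1 X7.923 Y6.089
; layer 5
G0 Z6.006
G0 X7.143 Y5.921
G1 X6.293 Y7.013
G1 X4.909 Y7.029
G1 X4.033 Y5.957
G1 X4.325 Y4.604
G1 X5.565 Y3.989
G1 X6.819 Y4.575
G1 X7.143 Y5.921
; layer 6
G0 Z7.208
G0 X6.364 Y5.752
G1 X5.939 Y6.299
G1 X5.246 Y6.307
G1 X4.808 Y5.771
G1 X4.955 Y5.094
G1 X5.575 Y4.786
G1 X6.202 Y5.079
G1 X6.364 Y5.752
M2 ; end

The solid is a regular 7-sided pyramid, base circumscribed radius ≈ 5.58 mm, apex at z ≈ 8.41 mm. Slicing at Δz = 1.201 mm — 7 equal slices spanning the solid's height, so layer i sits at z = i·h/7 — gives 6 non-empty perimeters. Each is a 7-segment closed polygon; G0 lifts to the layer z and rapids to the start vertex, then G1 traces the edges. The cross-section shrinks linearly with z (the slice at the apex is degenerate and omitted).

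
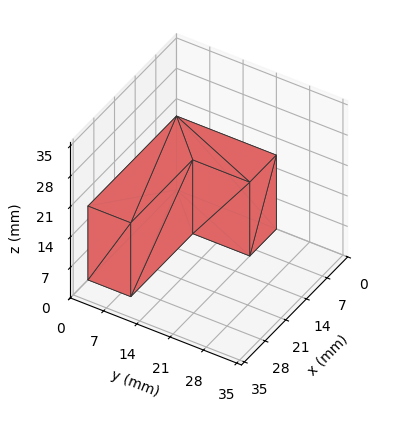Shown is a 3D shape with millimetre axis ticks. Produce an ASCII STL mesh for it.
Reading the render: the shape is an L-shaped prism: outer 30 × 21 mm, arm thicknesses ≈ 9 mm (horizontal) and 9 mm (vertical), extruded 17 mm in z (dimensions read to the nearest mm from the axis ticks). For the STL, each face is triangulated and given an outward normal.

solid part
  facet normal 0.0000 0.0000 -1.0000
    outer loop
      vertex 30.000 9.000 0.000
      vertex 30.000 0.000 0.000
      vertex 0.000 0.000 0.000
    endloop
  endfacet
  facet normal 0.0000 0.0000 -1.0000
    outer loop
      vertex 9.000 9.000 0.000
      vertex 30.000 9.000 0.000
      vertex 0.000 0.000 0.000
    endloop
  endfacet
  facet normal 0.0000 0.0000 -1.0000
    outer loop
      vertex 9.000 21.000 0.000
      vertex 9.000 9.000 0.000
      vertex 0.000 0.000 0.000
    endloop
  endfacet
  facet normal 0.0000 0.0000 -1.0000
    outer loop
      vertex 0.000 21.000 0.000
      vertex 9.000 21.000 0.000
      vertex 0.000 0.000 0.000
    endloop
  endfacet
  facet normal 0.0000 0.0000 1.0000
    outer loop
      vertex 0.000 0.000 17.000
      vertex 30.000 0.000 17.000
      vertex 30.000 9.000 17.000
    endloop
  endfacet
  facet normal 0.0000 0.0000 1.0000
    outer loop
      vertex 0.000 0.000 17.000
      vertex 30.000 9.000 17.000
      vertex 9.000 9.000 17.000
    endloop
  endfacet
  facet normal 0.0000 0.0000 1.0000
    outer loop
      vertex 0.000 0.000 17.000
      vertex 9.000 9.000 17.000
      vertex 9.000 21.000 17.000
    endloop
  endfacet
  facet normal 0.0000 0.0000 1.0000
    outer loop
      vertex 0.000 0.000 17.000
      vertex 9.000 21.000 17.000
      vertex 0.000 21.000 17.000
    endloop
  endfacet
  facet normal 0.0000 -1.0000 0.0000
    outer loop
      vertex 0.000 0.000 0.000
      vertex 30.000 0.000 0.000
      vertex 30.000 0.000 17.000
    endloop
  endfacet
  facet normal 0.0000 -1.0000 0.0000
    outer loop
      vertex 0.000 0.000 0.000
      vertex 30.000 0.000 17.000
      vertex 0.000 0.000 17.000
    endloop
  endfacet
  facet normal 1.0000 0.0000 0.0000
    outer loop
      vertex 30.000 0.000 0.000
      vertex 30.000 9.000 0.000
      vertex 30.000 9.000 17.000
    endloop
  endfacet
  facet normal 1.0000 0.0000 0.0000
    outer loop
      vertex 30.000 0.000 0.000
      vertex 30.000 9.000 17.000
      vertex 30.000 0.000 17.000
    endloop
  endfacet
  facet normal 0.0000 1.0000 0.0000
    outer loop
      vertex 30.000 9.000 0.000
      vertex 9.000 9.000 0.000
      vertex 9.000 9.000 17.000
    endloop
  endfacet
  facet normal 0.0000 1.0000 0.0000
    outer loop
      vertex 30.000 9.000 0.000
      vertex 9.000 9.000 17.000
      vertex 30.000 9.000 17.000
    endloop
  endfacet
  facet normal 1.0000 0.0000 0.0000
    outer loop
      vertex 9.000 9.000 0.000
      vertex 9.000 21.000 0.000
      vertex 9.000 21.000 17.000
    endloop
  endfacet
  facet normal 1.0000 0.0000 0.0000
    outer loop
      vertex 9.000 9.000 0.000
      vertex 9.000 21.000 17.000
      vertex 9.000 9.000 17.000
    endloop
  endfacet
  facet normal 0.0000 1.0000 0.0000
    outer loop
      vertex 9.000 21.000 0.000
      vertex 0.000 21.000 0.000
      vertex 0.000 21.000 17.000
    endloop
  endfacet
  facet normal 0.0000 1.0000 0.0000
    outer loop
      vertex 9.000 21.000 0.000
      vertex 0.000 21.000 17.000
      vertex 9.000 21.000 17.000
    endloop
  endfacet
  facet normal -1.0000 0.0000 0.0000
    outer loop
      vertex 0.000 21.000 0.000
      vertex 0.000 0.000 0.000
      vertex 0.000 0.000 17.000
    endloop
  endfacet
  facet normal -1.0000 0.0000 0.0000
    outer loop
      vertex 0.000 21.000 0.000
      vertex 0.000 0.000 17.000
      vertex 0.000 21.000 17.000
    endloop
  endfacet
endsolid part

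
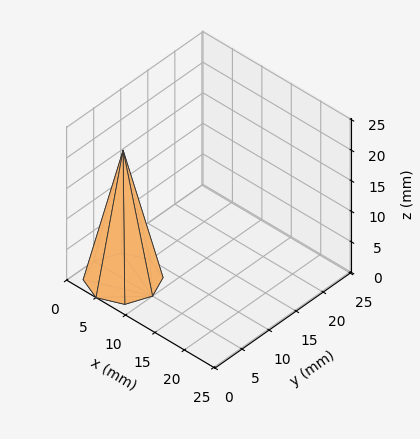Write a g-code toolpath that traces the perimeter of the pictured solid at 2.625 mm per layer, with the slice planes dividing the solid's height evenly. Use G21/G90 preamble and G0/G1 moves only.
Reading the render: the shape is a regular 8-sided pyramid, base circumscribed radius ≈ 5 mm, apex at z ≈ 21 mm (dimensions read to the nearest mm from the axis ticks). For the g-code, the solid's height is divided into equal slices at the stated Δz and each level perimeter traced with G1 moves after a G0 lift.

; perimeter-only toolpath
G21 ; units = mm
G90 ; absolute positioning
G28 ; home
; layer 1
G0 Z2.625
G0 X9.375 Y5.000
G1 X8.094 Y8.094
G1 X5.000 Y9.375
G1 X1.906 Y8.094
G1 X0.625 Y5.000
G1 X1.906 Y1.906
G1 X5.000 Y0.625
G1 X8.094 Y1.906
G1 X9.375 Y5.000
; layer 2
G0 Z5.250
G0 X8.750 Y5.000
G1 X7.652 Y7.652
G1 X5.000 Y8.750
G1 X2.348 Y7.652
G1 X1.250 Y5.000
G1 X2.348 Y2.348
G1 X5.000 Y1.250
G1 X7.652 Y2.348
G1 X8.750 Y5.000
; layer 3
G0 Z7.875
G0 X8.125 Y5.000
G1 X7.210 Y7.210
G1 X5.000 Y8.125
G1 X2.790 Y7.210
G1 X1.875 Y5.000
G1 X2.790 Y2.790
G1 X5.000 Y1.875
G1 X7.210 Y2.790
G1 X8.125 Y5.000
; layer 4
G0 Z10.500
G0 X7.500 Y5.000
G1 X6.768 Y6.768
G1 X5.000 Y7.500
G1 X3.232 Y6.768
G1 X2.500 Y5.000
G1 X3.232 Y3.232
G1 X5.000 Y2.500
G1 X6.768 Y3.232
G1 X7.500 Y5.000
; layer 5
G0 Z13.125
G0 X6.875 Y5.000
G1 X6.326 Y6.326
G1 X5.000 Y6.875
G1 X3.674 Y6.326
G1 X3.125 Y5.000
G1 X3.674 Y3.674
G1 X5.000 Y3.125
G1 X6.326 Y3.674
G1 X6.875 Y5.000
; layer 6
G0 Z15.750
G0 X6.250 Y5.000
G1 X5.884 Y5.884
G1 X5.000 Y6.250
G1 X4.116 Y5.884
G1 X3.750 Y5.000
G1 X4.116 Y4.116
G1 X5.000 Y3.750
G1 X5.884 Y4.116
G1 X6.250 Y5.000
; layer 7
G0 Z18.375
G0 X5.625 Y5.000
G1 X5.442 Y5.442
G1 X5.000 Y5.625
G1 X4.558 Y5.442
G1 X4.375 Y5.000
G1 X4.558 Y4.558
G1 X5.000 Y4.375
G1 X5.442 Y4.558
G1 X5.625 Y5.000
M2 ; end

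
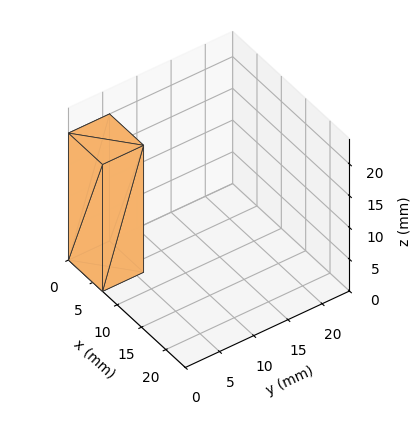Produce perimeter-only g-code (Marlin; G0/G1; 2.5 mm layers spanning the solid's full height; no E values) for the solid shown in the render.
Reading the render: the shape is a rectangular box, roughly 7 × 6 mm footprint and 20 mm tall (dimensions read to the nearest mm from the axis ticks). For the g-code, the solid's height is divided into equal slices at the stated Δz and each level perimeter traced with G1 moves after a G0 lift.

; perimeter-only toolpath
G21 ; units = mm
G90 ; absolute positioning
G28 ; home
; layer 1
G0 Z2.5
G0 X0.0 Y0.0
G1 X7.0 Y0.0
G1 X7.0 Y6.0
G1 X0.0 Y6.0
G1 X0.0 Y0.0
; layer 2
G0 Z5.0
G0 X0.0 Y0.0
G1 X7.0 Y0.0
G1 X7.0 Y6.0
G1 X0.0 Y6.0
G1 X0.0 Y0.0
; layer 3
G0 Z7.5
G0 X0.0 Y0.0
G1 X7.0 Y0.0
G1 X7.0 Y6.0
G1 X0.0 Y6.0
G1 X0.0 Y0.0
; layer 4
G0 Z10.0
G0 X0.0 Y0.0
G1 X7.0 Y0.0
G1 X7.0 Y6.0
G1 X0.0 Y6.0
G1 X0.0 Y0.0
; layer 5
G0 Z12.5
G0 X0.0 Y0.0
G1 X7.0 Y0.0
G1 X7.0 Y6.0
G1 X0.0 Y6.0
G1 X0.0 Y0.0
; layer 6
G0 Z15.0
G0 X0.0 Y0.0
G1 X7.0 Y0.0
G1 X7.0 Y6.0
G1 X0.0 Y6.0
G1 X0.0 Y0.0
; layer 7
G0 Z17.5
G0 X0.0 Y0.0
G1 X7.0 Y0.0
G1 X7.0 Y6.0
G1 X0.0 Y6.0
G1 X0.0 Y0.0
; layer 8
G0 Z20.0
G0 X0.0 Y0.0
G1 X7.0 Y0.0
G1 X7.0 Y6.0
G1 X0.0 Y6.0
G1 X0.0 Y0.0
M2 ; end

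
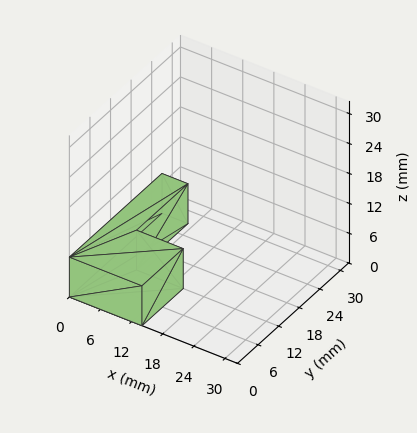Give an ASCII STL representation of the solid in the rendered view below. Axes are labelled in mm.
Reading the render: the shape is an L-shaped prism: outer 14 × 27 mm, arm thicknesses ≈ 12 mm (horizontal) and 5 mm (vertical), extruded 8 mm in z (dimensions read to the nearest mm from the axis ticks). For the STL, each face is triangulated and given an outward normal.

solid part
  facet normal 0.0000 0.0000 -1.0000
    outer loop
      vertex 14.000 12.000 0.000
      vertex 14.000 0.000 0.000
      vertex 0.000 0.000 0.000
    endloop
  endfacet
  facet normal 0.0000 0.0000 -1.0000
    outer loop
      vertex 5.000 12.000 0.000
      vertex 14.000 12.000 0.000
      vertex 0.000 0.000 0.000
    endloop
  endfacet
  facet normal 0.0000 0.0000 -1.0000
    outer loop
      vertex 5.000 27.000 0.000
      vertex 5.000 12.000 0.000
      vertex 0.000 0.000 0.000
    endloop
  endfacet
  facet normal 0.0000 0.0000 -1.0000
    outer loop
      vertex 0.000 27.000 0.000
      vertex 5.000 27.000 0.000
      vertex 0.000 0.000 0.000
    endloop
  endfacet
  facet normal 0.0000 0.0000 1.0000
    outer loop
      vertex 0.000 0.000 8.000
      vertex 14.000 0.000 8.000
      vertex 14.000 12.000 8.000
    endloop
  endfacet
  facet normal 0.0000 0.0000 1.0000
    outer loop
      vertex 0.000 0.000 8.000
      vertex 14.000 12.000 8.000
      vertex 5.000 12.000 8.000
    endloop
  endfacet
  facet normal 0.0000 0.0000 1.0000
    outer loop
      vertex 0.000 0.000 8.000
      vertex 5.000 12.000 8.000
      vertex 5.000 27.000 8.000
    endloop
  endfacet
  facet normal 0.0000 0.0000 1.0000
    outer loop
      vertex 0.000 0.000 8.000
      vertex 5.000 27.000 8.000
      vertex 0.000 27.000 8.000
    endloop
  endfacet
  facet normal 0.0000 -1.0000 0.0000
    outer loop
      vertex 0.000 0.000 0.000
      vertex 14.000 0.000 0.000
      vertex 14.000 0.000 8.000
    endloop
  endfacet
  facet normal 0.0000 -1.0000 0.0000
    outer loop
      vertex 0.000 0.000 0.000
      vertex 14.000 0.000 8.000
      vertex 0.000 0.000 8.000
    endloop
  endfacet
  facet normal 1.0000 0.0000 0.0000
    outer loop
      vertex 14.000 0.000 0.000
      vertex 14.000 12.000 0.000
      vertex 14.000 12.000 8.000
    endloop
  endfacet
  facet normal 1.0000 0.0000 0.0000
    outer loop
      vertex 14.000 0.000 0.000
      vertex 14.000 12.000 8.000
      vertex 14.000 0.000 8.000
    endloop
  endfacet
  facet normal 0.0000 1.0000 0.0000
    outer loop
      vertex 14.000 12.000 0.000
      vertex 5.000 12.000 0.000
      vertex 5.000 12.000 8.000
    endloop
  endfacet
  facet normal 0.0000 1.0000 0.0000
    outer loop
      vertex 14.000 12.000 0.000
      vertex 5.000 12.000 8.000
      vertex 14.000 12.000 8.000
    endloop
  endfacet
  facet normal 1.0000 0.0000 0.0000
    outer loop
      vertex 5.000 12.000 0.000
      vertex 5.000 27.000 0.000
      vertex 5.000 27.000 8.000
    endloop
  endfacet
  facet normal 1.0000 0.0000 0.0000
    outer loop
      vertex 5.000 12.000 0.000
      vertex 5.000 27.000 8.000
      vertex 5.000 12.000 8.000
    endloop
  endfacet
  facet normal 0.0000 1.0000 0.0000
    outer loop
      vertex 5.000 27.000 0.000
      vertex 0.000 27.000 0.000
      vertex 0.000 27.000 8.000
    endloop
  endfacet
  facet normal 0.0000 1.0000 0.0000
    outer loop
      vertex 5.000 27.000 0.000
      vertex 0.000 27.000 8.000
      vertex 5.000 27.000 8.000
    endloop
  endfacet
  facet normal -1.0000 0.0000 0.0000
    outer loop
      vertex 0.000 27.000 0.000
      vertex 0.000 0.000 0.000
      vertex 0.000 0.000 8.000
    endloop
  endfacet
  facet normal -1.0000 0.0000 0.0000
    outer loop
      vertex 0.000 27.000 0.000
      vertex 0.000 0.000 8.000
      vertex 0.000 27.000 8.000
    endloop
  endfacet
endsolid part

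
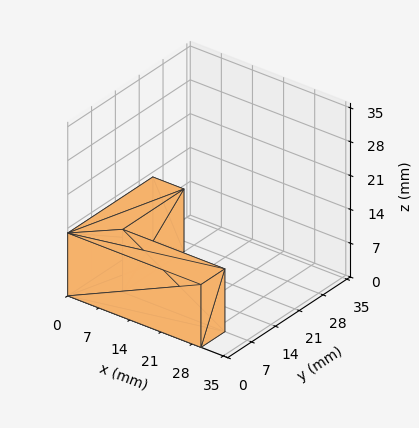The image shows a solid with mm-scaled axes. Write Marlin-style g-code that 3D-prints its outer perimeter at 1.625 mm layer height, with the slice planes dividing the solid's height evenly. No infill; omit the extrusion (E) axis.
Reading the render: the shape is an L-shaped prism: outer 30 × 25 mm, arm thicknesses ≈ 7 mm (horizontal) and 7 mm (vertical), extruded 13 mm in z (dimensions read to the nearest mm from the axis ticks). For the g-code, the solid's height is divided into equal slices at the stated Δz and each level perimeter traced with G1 moves after a G0 lift.

; perimeter-only toolpath
G21 ; units = mm
G90 ; absolute positioning
G28 ; home
; layer 1
G0 Z1.625
G0 X0.000 Y0.000
G1 X30.000 Y0.000
G1 X30.000 Y7.000
G1 X7.000 Y7.000
G1 X7.000 Y25.000
G1 X0.000 Y25.000
G1 X0.000 Y0.000
; layer 2
G0 Z3.250
G0 X0.000 Y0.000
G1 X30.000 Y0.000
G1 X30.000 Y7.000
G1 X7.000 Y7.000
G1 X7.000 Y25.000
G1 X0.000 Y25.000
G1 X0.000 Y0.000
; layer 3
G0 Z4.875
G0 X0.000 Y0.000
G1 X30.000 Y0.000
G1 X30.000 Y7.000
G1 X7.000 Y7.000
G1 X7.000 Y25.000
G1 X0.000 Y25.000
G1 X0.000 Y0.000
; layer 4
G0 Z6.500
G0 X0.000 Y0.000
G1 X30.000 Y0.000
G1 X30.000 Y7.000
G1 X7.000 Y7.000
G1 X7.000 Y25.000
G1 X0.000 Y25.000
G1 X0.000 Y0.000
; layer 5
G0 Z8.125
G0 X0.000 Y0.000
G1 X30.000 Y0.000
G1 X30.000 Y7.000
G1 X7.000 Y7.000
G1 X7.000 Y25.000
G1 X0.000 Y25.000
G1 X0.000 Y0.000
; layer 6
G0 Z9.750
G0 X0.000 Y0.000
G1 X30.000 Y0.000
G1 X30.000 Y7.000
G1 X7.000 Y7.000
G1 X7.000 Y25.000
G1 X0.000 Y25.000
G1 X0.000 Y0.000
; layer 7
G0 Z11.375
G0 X0.000 Y0.000
G1 X30.000 Y0.000
G1 X30.000 Y7.000
G1 X7.000 Y7.000
G1 X7.000 Y25.000
G1 X0.000 Y25.000
G1 X0.000 Y0.000
; layer 8
G0 Z13.000
G0 X0.000 Y0.000
G1 X30.000 Y0.000
G1 X30.000 Y7.000
G1 X7.000 Y7.000
G1 X7.000 Y25.000
G1 X0.000 Y25.000
G1 X0.000 Y0.000
M2 ; end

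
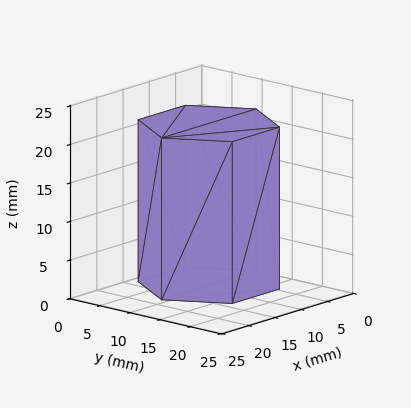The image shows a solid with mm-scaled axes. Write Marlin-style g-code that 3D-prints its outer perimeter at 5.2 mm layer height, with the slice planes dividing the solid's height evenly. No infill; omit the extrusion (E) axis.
Reading the render: the shape is a regular 6-sided prism (a cylinder approximated with 6 flat sides), circumscribed radius ≈ 9 mm, height ≈ 21 mm (dimensions read to the nearest mm from the axis ticks). For the g-code, the solid's height is divided into equal slices at the stated Δz and each level perimeter traced with G1 moves after a G0 lift.

; perimeter-only toolpath
G21 ; units = mm
G90 ; absolute positioning
G28 ; home
; layer 1
G0 Z5.2
G0 X18.0 Y9.0
G1 X13.5 Y16.8
G1 X4.5 Y16.8
G1 X0.0 Y9.0
G1 X4.5 Y1.2
G1 X13.5 Y1.2
G1 X18.0 Y9.0
; layer 2
G0 Z10.5
G0 X18.0 Y9.0
G1 X13.5 Y16.8
G1 X4.5 Y16.8
G1 X0.0 Y9.0
G1 X4.5 Y1.2
G1 X13.5 Y1.2
G1 X18.0 Y9.0
; layer 3
G0 Z15.8
G0 X18.0 Y9.0
G1 X13.5 Y16.8
G1 X4.5 Y16.8
G1 X0.0 Y9.0
G1 X4.5 Y1.2
G1 X13.5 Y1.2
G1 X18.0 Y9.0
; layer 4
G0 Z21.0
G0 X18.0 Y9.0
G1 X13.5 Y16.8
G1 X4.5 Y16.8
G1 X0.0 Y9.0
G1 X4.5 Y1.2
G1 X13.5 Y1.2
G1 X18.0 Y9.0
M2 ; end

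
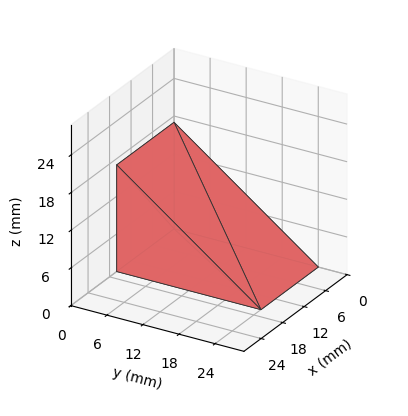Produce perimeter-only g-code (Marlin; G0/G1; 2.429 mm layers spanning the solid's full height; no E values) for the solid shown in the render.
Reading the render: the shape is a wedge (ramp): 16 × 24 mm base, rising to 17 mm along the y=0 edge and sloping linearly to z=0 at y=24 (dimensions read to the nearest mm from the axis ticks). For the g-code, the solid's height is divided into equal slices at the stated Δz and each level perimeter traced with G1 moves after a G0 lift.

; perimeter-only toolpath
G21 ; units = mm
G90 ; absolute positioning
G28 ; home
; layer 1
G0 Z2.429
G0 X0.000 Y0.000
G1 X16.000 Y0.000
G1 X16.000 Y20.571
G1 X0.000 Y20.571
G1 X0.000 Y0.000
; layer 2
G0 Z4.857
G0 X0.000 Y0.000
G1 X16.000 Y0.000
G1 X16.000 Y17.143
G1 X0.000 Y17.143
G1 X0.000 Y0.000
; layer 3
G0 Z7.286
G0 X0.000 Y0.000
G1 X16.000 Y0.000
G1 X16.000 Y13.714
G1 X0.000 Y13.714
G1 X0.000 Y0.000
; layer 4
G0 Z9.714
G0 X0.000 Y0.000
G1 X16.000 Y0.000
G1 X16.000 Y10.286
G1 X0.000 Y10.286
G1 X0.000 Y0.000
; layer 5
G0 Z12.143
G0 X0.000 Y0.000
G1 X16.000 Y0.000
G1 X16.000 Y6.857
G1 X0.000 Y6.857
G1 X0.000 Y0.000
; layer 6
G0 Z14.571
G0 X0.000 Y0.000
G1 X16.000 Y0.000
G1 X16.000 Y3.429
G1 X0.000 Y3.429
G1 X0.000 Y0.000
M2 ; end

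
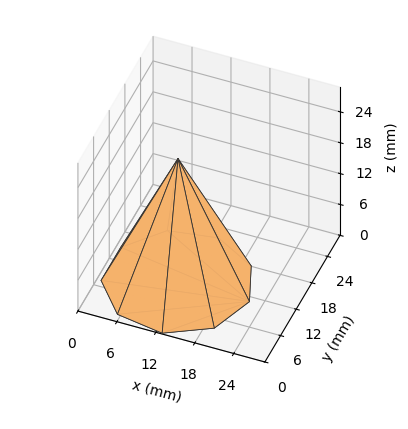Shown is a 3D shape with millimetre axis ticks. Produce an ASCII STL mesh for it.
Reading the render: the shape is a regular 9-sided pyramid, base circumscribed radius ≈ 11 mm, apex at z ≈ 24 mm (dimensions read to the nearest mm from the axis ticks). For the STL, each face is triangulated and given an outward normal.

solid part
  facet normal 0.0000 0.0000 -1.0000
    outer loop
      vertex 12.910 21.833 0.000
      vertex 19.426 18.071 0.000
      vertex 22.000 11.000 0.000
    endloop
  endfacet
  facet normal 0.0000 0.0000 -1.0000
    outer loop
      vertex 5.500 20.526 0.000
      vertex 12.910 21.833 0.000
      vertex 22.000 11.000 0.000
    endloop
  endfacet
  facet normal 0.0000 0.0000 -1.0000
    outer loop
      vertex 0.663 14.762 0.000
      vertex 5.500 20.526 0.000
      vertex 22.000 11.000 0.000
    endloop
  endfacet
  facet normal 0.0000 0.0000 -1.0000
    outer loop
      vertex 0.663 7.238 0.000
      vertex 0.663 14.762 0.000
      vertex 22.000 11.000 0.000
    endloop
  endfacet
  facet normal 0.0000 0.0000 -1.0000
    outer loop
      vertex 5.500 1.474 0.000
      vertex 0.663 7.238 0.000
      vertex 22.000 11.000 0.000
    endloop
  endfacet
  facet normal 0.0000 0.0000 -1.0000
    outer loop
      vertex 12.910 0.167 0.000
      vertex 5.500 1.474 0.000
      vertex 22.000 11.000 0.000
    endloop
  endfacet
  facet normal 0.0000 0.0000 -1.0000
    outer loop
      vertex 19.426 3.929 0.000
      vertex 12.910 0.167 0.000
      vertex 22.000 11.000 0.000
    endloop
  endfacet
  facet normal 0.8630 0.3142 0.3956
    outer loop
      vertex 22.000 11.000 0.000
      vertex 19.426 18.071 0.000
      vertex 11.000 11.000 24.000
    endloop
  endfacet
  facet normal 0.4592 0.7954 0.3956
    outer loop
      vertex 19.426 18.071 0.000
      vertex 12.910 21.833 0.000
      vertex 11.000 11.000 24.000
    endloop
  endfacet
  facet normal -0.1595 0.9045 0.3956
    outer loop
      vertex 12.910 21.833 0.000
      vertex 5.500 20.526 0.000
      vertex 11.000 11.000 24.000
    endloop
  endfacet
  facet normal -0.7035 0.5904 0.3956
    outer loop
      vertex 5.500 20.526 0.000
      vertex 0.663 14.762 0.000
      vertex 11.000 11.000 24.000
    endloop
  endfacet
  facet normal -0.9184 0.0000 0.3956
    outer loop
      vertex 0.663 14.762 0.000
      vertex 0.663 7.238 0.000
      vertex 11.000 11.000 24.000
    endloop
  endfacet
  facet normal -0.7035 -0.5904 0.3956
    outer loop
      vertex 0.663 7.238 0.000
      vertex 5.500 1.474 0.000
      vertex 11.000 11.000 24.000
    endloop
  endfacet
  facet normal -0.1595 -0.9045 0.3956
    outer loop
      vertex 5.500 1.474 0.000
      vertex 12.910 0.167 0.000
      vertex 11.000 11.000 24.000
    endloop
  endfacet
  facet normal 0.4592 -0.7954 0.3956
    outer loop
      vertex 12.910 0.167 0.000
      vertex 19.426 3.929 0.000
      vertex 11.000 11.000 24.000
    endloop
  endfacet
  facet normal 0.8630 -0.3142 0.3956
    outer loop
      vertex 19.426 3.929 0.000
      vertex 22.000 11.000 0.000
      vertex 11.000 11.000 24.000
    endloop
  endfacet
endsolid part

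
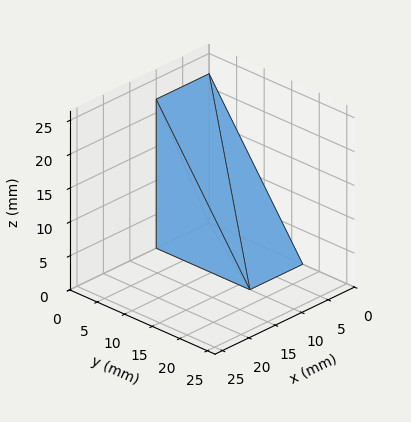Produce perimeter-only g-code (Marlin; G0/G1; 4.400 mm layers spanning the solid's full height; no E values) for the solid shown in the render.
Reading the render: the shape is a wedge (ramp): 10 × 17 mm base, rising to 22 mm along the y=0 edge and sloping linearly to z=0 at y=17 (dimensions read to the nearest mm from the axis ticks). For the g-code, the solid's height is divided into equal slices at the stated Δz and each level perimeter traced with G1 moves after a G0 lift.

; perimeter-only toolpath
G21 ; units = mm
G90 ; absolute positioning
G28 ; home
; layer 1
G0 Z4.400
G0 X0.000 Y0.000
G1 X10.000 Y0.000
G1 X10.000 Y13.600
G1 X0.000 Y13.600
G1 X0.000 Y0.000
; layer 2
G0 Z8.800
G0 X0.000 Y0.000
G1 X10.000 Y0.000
G1 X10.000 Y10.200
G1 X0.000 Y10.200
G1 X0.000 Y0.000
; layer 3
G0 Z13.200
G0 X0.000 Y0.000
G1 X10.000 Y0.000
G1 X10.000 Y6.800
G1 X0.000 Y6.800
G1 X0.000 Y0.000
; layer 4
G0 Z17.600
G0 X0.000 Y0.000
G1 X10.000 Y0.000
G1 X10.000 Y3.400
G1 X0.000 Y3.400
G1 X0.000 Y0.000
M2 ; end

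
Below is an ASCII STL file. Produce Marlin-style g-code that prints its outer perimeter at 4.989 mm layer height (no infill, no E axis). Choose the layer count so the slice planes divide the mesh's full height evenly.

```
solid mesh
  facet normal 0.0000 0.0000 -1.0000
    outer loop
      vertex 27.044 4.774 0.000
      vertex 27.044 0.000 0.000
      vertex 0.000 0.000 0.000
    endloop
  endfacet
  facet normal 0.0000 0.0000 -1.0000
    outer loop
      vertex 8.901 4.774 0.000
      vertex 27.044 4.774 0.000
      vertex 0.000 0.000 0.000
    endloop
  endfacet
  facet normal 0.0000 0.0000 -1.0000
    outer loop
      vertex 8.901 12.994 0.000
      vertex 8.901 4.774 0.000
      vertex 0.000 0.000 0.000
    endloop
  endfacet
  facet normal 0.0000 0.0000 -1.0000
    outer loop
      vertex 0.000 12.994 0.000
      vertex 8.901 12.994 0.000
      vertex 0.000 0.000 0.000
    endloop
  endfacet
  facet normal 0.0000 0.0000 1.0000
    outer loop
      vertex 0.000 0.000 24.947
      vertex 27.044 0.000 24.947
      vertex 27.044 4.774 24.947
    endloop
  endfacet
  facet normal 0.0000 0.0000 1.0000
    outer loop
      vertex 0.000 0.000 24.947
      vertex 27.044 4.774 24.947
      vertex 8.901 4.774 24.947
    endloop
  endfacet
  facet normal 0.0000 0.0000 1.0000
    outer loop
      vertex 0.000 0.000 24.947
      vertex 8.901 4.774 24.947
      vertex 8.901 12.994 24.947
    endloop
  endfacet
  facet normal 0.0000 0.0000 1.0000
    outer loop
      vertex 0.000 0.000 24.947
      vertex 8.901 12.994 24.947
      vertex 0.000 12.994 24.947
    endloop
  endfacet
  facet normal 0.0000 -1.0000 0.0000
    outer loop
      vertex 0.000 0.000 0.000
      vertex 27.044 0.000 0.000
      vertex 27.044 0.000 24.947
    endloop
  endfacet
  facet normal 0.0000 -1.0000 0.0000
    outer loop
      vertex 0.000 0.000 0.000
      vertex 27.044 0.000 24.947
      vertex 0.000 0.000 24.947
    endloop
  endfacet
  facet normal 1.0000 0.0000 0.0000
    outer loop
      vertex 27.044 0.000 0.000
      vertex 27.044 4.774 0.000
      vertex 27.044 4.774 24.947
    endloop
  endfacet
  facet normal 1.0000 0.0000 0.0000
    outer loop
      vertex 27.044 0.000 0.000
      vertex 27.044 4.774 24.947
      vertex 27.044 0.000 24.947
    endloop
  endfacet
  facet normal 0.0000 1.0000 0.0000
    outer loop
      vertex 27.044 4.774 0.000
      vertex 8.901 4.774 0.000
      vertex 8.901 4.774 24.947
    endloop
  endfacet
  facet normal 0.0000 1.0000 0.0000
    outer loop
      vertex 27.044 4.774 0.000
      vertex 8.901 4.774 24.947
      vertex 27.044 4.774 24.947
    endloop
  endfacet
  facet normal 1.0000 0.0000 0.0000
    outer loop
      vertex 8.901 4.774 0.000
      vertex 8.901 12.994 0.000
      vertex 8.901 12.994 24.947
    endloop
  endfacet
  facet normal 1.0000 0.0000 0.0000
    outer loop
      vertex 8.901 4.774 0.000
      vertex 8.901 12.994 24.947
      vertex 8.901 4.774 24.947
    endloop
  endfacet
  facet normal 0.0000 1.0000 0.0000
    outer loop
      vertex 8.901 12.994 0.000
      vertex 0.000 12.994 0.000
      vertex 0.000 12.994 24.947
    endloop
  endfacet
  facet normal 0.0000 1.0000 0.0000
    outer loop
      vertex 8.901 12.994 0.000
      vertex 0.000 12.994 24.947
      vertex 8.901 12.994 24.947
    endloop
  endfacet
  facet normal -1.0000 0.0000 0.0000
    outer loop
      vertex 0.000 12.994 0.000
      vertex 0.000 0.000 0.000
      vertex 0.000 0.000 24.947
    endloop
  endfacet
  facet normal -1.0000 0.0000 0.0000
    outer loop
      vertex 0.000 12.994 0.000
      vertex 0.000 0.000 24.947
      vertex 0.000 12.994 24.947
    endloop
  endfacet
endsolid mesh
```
; perimeter-only toolpath
G21 ; units = mm
G90 ; absolute positioning
G28 ; home
; layer 1
G0 Z4.989
G0 X0.000 Y0.000
G1 X27.044 Y0.000
G1 X27.044 Y4.774
G1 X8.901 Y4.774
G1 X8.901 Y12.994
G1 X0.000 Y12.994
G1 X0.000 Y0.000
; layer 2
G0 Z9.979
G0 X0.000 Y0.000
G1 X27.044 Y0.000
G1 X27.044 Y4.774
G1 X8.901 Y4.774
G1 X8.901 Y12.994
G1 X0.000 Y12.994
G1 X0.000 Y0.000
; layer 3
G0 Z14.968
G0 X0.000 Y0.000
G1 X27.044 Y0.000
G1 X27.044 Y4.774
G1 X8.901 Y4.774
G1 X8.901 Y12.994
G1 X0.000 Y12.994
G1 X0.000 Y0.000
; layer 4
G0 Z19.958
G0 X0.000 Y0.000
G1 X27.044 Y0.000
G1 X27.044 Y4.774
G1 X8.901 Y4.774
G1 X8.901 Y12.994
G1 X0.000 Y12.994
G1 X0.000 Y0.000
; layer 5
G0 Z24.947
G0 X0.000 Y0.000
G1 X27.044 Y0.000
G1 X27.044 Y4.774
G1 X8.901 Y4.774
G1 X8.901 Y12.994
G1 X0.000 Y12.994
G1 X0.000 Y0.000
M2 ; end

The solid is an L-shaped prism: outer 27 × 13 mm, arm thicknesses ≈ 4.77 mm (horizontal) and 8.9 mm (vertical), extruded 24.9 mm in z. Slicing at Δz = 4.989 mm — 5 equal slices spanning the solid's height, so layer i sits at z = i·h/5 — gives 5 non-empty perimeters. Each is a 6-segment closed polygon; G0 lifts to the layer z and rapids to the start vertex, then G1 traces the edges.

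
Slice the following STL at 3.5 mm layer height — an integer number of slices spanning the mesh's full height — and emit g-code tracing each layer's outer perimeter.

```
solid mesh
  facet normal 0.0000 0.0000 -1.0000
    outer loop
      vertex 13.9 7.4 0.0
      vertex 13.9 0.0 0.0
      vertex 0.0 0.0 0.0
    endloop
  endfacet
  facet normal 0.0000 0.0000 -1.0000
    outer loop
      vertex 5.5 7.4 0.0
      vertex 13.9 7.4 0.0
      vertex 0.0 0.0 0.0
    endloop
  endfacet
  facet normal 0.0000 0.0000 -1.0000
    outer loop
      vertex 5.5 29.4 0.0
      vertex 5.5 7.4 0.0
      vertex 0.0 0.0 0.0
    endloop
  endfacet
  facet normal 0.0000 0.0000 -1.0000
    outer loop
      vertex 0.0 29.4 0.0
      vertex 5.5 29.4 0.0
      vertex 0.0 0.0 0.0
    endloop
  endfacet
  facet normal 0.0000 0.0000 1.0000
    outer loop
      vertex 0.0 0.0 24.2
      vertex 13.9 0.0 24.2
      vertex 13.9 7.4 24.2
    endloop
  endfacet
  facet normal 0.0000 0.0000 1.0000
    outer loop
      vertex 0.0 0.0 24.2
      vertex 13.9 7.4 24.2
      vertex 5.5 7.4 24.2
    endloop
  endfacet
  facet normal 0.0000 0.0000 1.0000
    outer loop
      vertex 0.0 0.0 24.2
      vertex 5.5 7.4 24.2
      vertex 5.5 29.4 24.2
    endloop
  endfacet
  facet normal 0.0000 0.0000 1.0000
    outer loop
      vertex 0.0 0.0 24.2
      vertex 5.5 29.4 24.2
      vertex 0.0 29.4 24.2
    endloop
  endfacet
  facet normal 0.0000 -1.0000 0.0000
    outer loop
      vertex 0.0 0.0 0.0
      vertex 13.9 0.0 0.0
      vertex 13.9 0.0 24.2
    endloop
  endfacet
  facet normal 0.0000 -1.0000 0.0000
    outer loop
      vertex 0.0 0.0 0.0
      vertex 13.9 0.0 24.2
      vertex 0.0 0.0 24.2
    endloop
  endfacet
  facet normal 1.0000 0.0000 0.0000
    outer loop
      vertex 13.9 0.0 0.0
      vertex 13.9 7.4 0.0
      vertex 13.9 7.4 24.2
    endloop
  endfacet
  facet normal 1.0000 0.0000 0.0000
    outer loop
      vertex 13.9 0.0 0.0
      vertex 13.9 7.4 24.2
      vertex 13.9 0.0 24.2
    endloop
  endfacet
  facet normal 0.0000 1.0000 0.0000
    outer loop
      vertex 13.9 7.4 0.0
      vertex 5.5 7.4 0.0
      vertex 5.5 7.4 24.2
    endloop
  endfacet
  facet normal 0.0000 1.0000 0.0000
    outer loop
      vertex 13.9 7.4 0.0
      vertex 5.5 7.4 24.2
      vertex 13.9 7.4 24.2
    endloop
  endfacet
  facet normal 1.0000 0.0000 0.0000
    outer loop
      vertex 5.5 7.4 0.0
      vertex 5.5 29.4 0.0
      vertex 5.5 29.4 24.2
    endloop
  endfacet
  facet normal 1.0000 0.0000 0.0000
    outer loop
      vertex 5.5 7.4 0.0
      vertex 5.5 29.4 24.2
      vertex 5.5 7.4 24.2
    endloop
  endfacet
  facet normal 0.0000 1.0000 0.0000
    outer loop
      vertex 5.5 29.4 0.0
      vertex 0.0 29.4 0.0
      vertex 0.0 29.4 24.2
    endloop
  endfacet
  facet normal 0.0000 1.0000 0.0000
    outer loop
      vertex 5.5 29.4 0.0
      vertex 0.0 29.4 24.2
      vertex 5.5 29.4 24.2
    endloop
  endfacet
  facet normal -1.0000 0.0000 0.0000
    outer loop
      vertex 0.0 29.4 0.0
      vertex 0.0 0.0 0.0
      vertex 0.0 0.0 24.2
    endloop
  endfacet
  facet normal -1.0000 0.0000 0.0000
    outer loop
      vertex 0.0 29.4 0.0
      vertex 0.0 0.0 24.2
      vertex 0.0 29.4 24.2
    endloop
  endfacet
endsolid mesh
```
; perimeter-only toolpath
G21 ; units = mm
G90 ; absolute positioning
G28 ; home
; layer 1
G0 Z3.5
G0 X0.0 Y0.0
G1 X13.9 Y0.0
G1 X13.9 Y7.4
G1 X5.5 Y7.4
G1 X5.5 Y29.4
G1 X0.0 Y29.4
G1 X0.0 Y0.0
; layer 2
G0 Z6.9
G0 X0.0 Y0.0
G1 X13.9 Y0.0
G1 X13.9 Y7.4
G1 X5.5 Y7.4
G1 X5.5 Y29.4
G1 X0.0 Y29.4
G1 X0.0 Y0.0
; layer 3
G0 Z10.4
G0 X0.0 Y0.0
G1 X13.9 Y0.0
G1 X13.9 Y7.4
G1 X5.5 Y7.4
G1 X5.5 Y29.4
G1 X0.0 Y29.4
G1 X0.0 Y0.0
; layer 4
G0 Z13.8
G0 X0.0 Y0.0
G1 X13.9 Y0.0
G1 X13.9 Y7.4
G1 X5.5 Y7.4
G1 X5.5 Y29.4
G1 X0.0 Y29.4
G1 X0.0 Y0.0
; layer 5
G0 Z17.3
G0 X0.0 Y0.0
G1 X13.9 Y0.0
G1 X13.9 Y7.4
G1 X5.5 Y7.4
G1 X5.5 Y29.4
G1 X0.0 Y29.4
G1 X0.0 Y0.0
; layer 6
G0 Z20.7
G0 X0.0 Y0.0
G1 X13.9 Y0.0
G1 X13.9 Y7.4
G1 X5.5 Y7.4
G1 X5.5 Y29.4
G1 X0.0 Y29.4
G1 X0.0 Y0.0
; layer 7
G0 Z24.2
G0 X0.0 Y0.0
G1 X13.9 Y0.0
G1 X13.9 Y7.4
G1 X5.5 Y7.4
G1 X5.5 Y29.4
G1 X0.0 Y29.4
G1 X0.0 Y0.0
M2 ; end

The solid is an L-shaped prism: outer 13.9 × 29.4 mm, arm thicknesses ≈ 7.4 mm (horizontal) and 5.5 mm (vertical), extruded 24.2 mm in z. Slicing at Δz = 3.5 mm — 7 equal slices spanning the solid's height, so layer i sits at z = i·h/7 — gives 7 non-empty perimeters. Each is a 6-segment closed polygon; G0 lifts to the layer z and rapids to the start vertex, then G1 traces the edges.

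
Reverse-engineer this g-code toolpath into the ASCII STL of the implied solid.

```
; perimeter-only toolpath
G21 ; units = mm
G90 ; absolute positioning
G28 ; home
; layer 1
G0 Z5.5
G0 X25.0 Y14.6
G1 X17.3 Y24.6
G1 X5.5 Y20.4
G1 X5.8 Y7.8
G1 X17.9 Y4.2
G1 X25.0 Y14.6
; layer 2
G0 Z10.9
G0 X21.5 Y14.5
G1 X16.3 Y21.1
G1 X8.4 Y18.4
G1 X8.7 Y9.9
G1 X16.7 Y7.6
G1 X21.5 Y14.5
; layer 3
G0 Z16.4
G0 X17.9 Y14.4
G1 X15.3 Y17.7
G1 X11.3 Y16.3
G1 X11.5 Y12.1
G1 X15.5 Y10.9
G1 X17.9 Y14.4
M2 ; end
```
solid part
  facet normal 0.0000 0.0000 -1.0000
    outer loop
      vertex 2.5 22.4 0.0
      vertex 18.3 28.0 0.0
      vertex 28.6 14.7 0.0
    endloop
  endfacet
  facet normal 0.0000 0.0000 -1.0000
    outer loop
      vertex 3.0 5.6 0.0
      vertex 2.5 22.4 0.0
      vertex 28.6 14.7 0.0
    endloop
  endfacet
  facet normal 0.0000 0.0000 -1.0000
    outer loop
      vertex 19.1 0.8 0.0
      vertex 3.0 5.6 0.0
      vertex 28.6 14.7 0.0
    endloop
  endfacet
  facet normal 0.6993 0.5416 0.4665
    outer loop
      vertex 28.6 14.7 0.0
      vertex 18.3 28.0 0.0
      vertex 14.3 14.3 21.9
    endloop
  endfacet
  facet normal -0.2953 0.8333 0.4673
    outer loop
      vertex 18.3 28.0 0.0
      vertex 2.5 22.4 0.0
      vertex 14.3 14.3 21.9
    endloop
  endfacet
  facet normal -0.8841 -0.0263 0.4666
    outer loop
      vertex 2.5 22.4 0.0
      vertex 3.0 5.6 0.0
      vertex 14.3 14.3 21.9
    endloop
  endfacet
  facet normal -0.2526 -0.8474 0.4670
    outer loop
      vertex 3.0 5.6 0.0
      vertex 19.1 0.8 0.0
      vertex 14.3 14.3 21.9
    endloop
  endfacet
  facet normal 0.7298 -0.4988 0.4675
    outer loop
      vertex 19.1 0.8 0.0
      vertex 28.6 14.7 0.0
      vertex 14.3 14.3 21.9
    endloop
  endfacet
endsolid part

The G0 Z moves step by Δz≈5.5 mm. The G1 loops shrink linearly with z, so the solid tapers from its base footprint up to z≈21.9. Closing with a flat bottom cap and the tapered top and triangulating gives 8 facets — a regular 5-sided pyramid, base circumscribed radius ≈ 14.3 mm, apex at z ≈ 21.9 mm.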